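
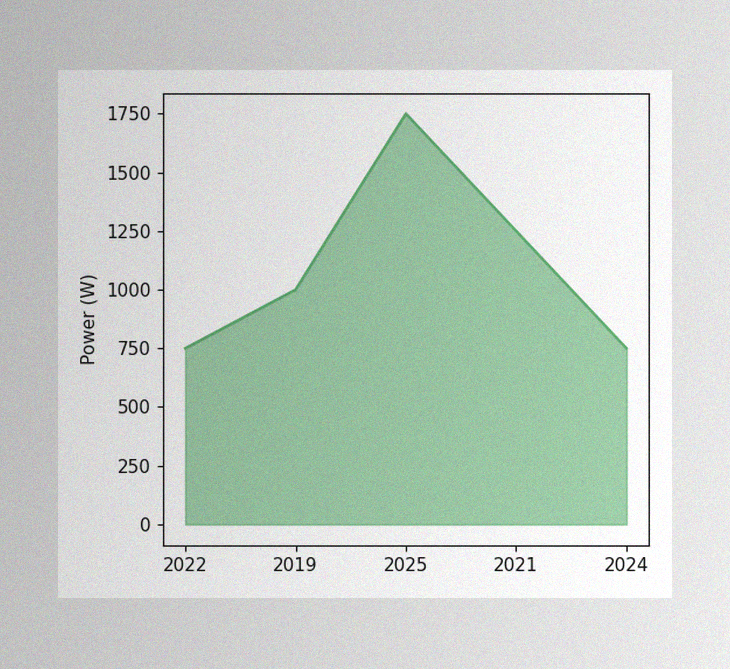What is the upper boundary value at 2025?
The image has some photo noise and uneven lighting. At 2025 the upper boundary is at 1750W.

1750W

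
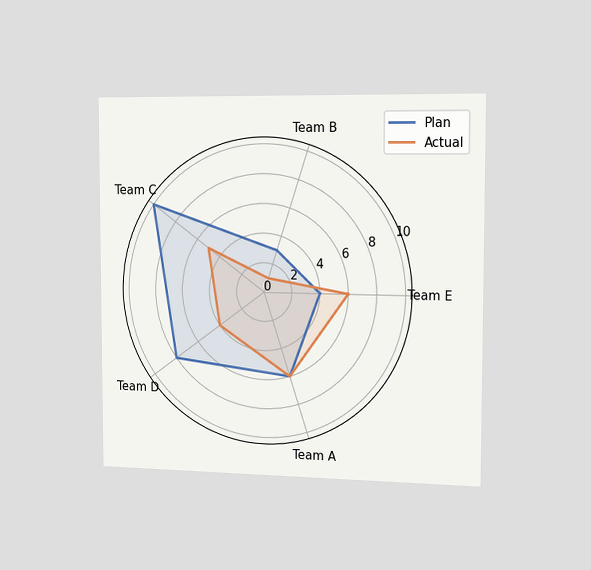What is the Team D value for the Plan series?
8

The chart is viewed slightly from the right. On the Team D axis, Plan reaches 8.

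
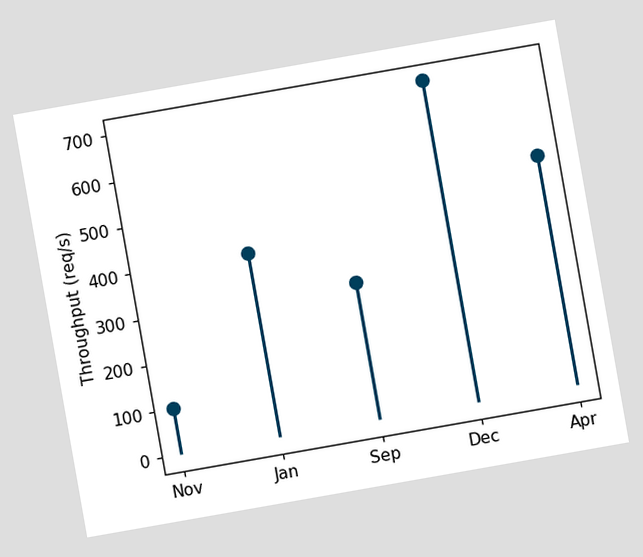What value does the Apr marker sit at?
The chart is tilted about 10° counter-clockwise. The Apr marker sits at 500req/s.

500req/s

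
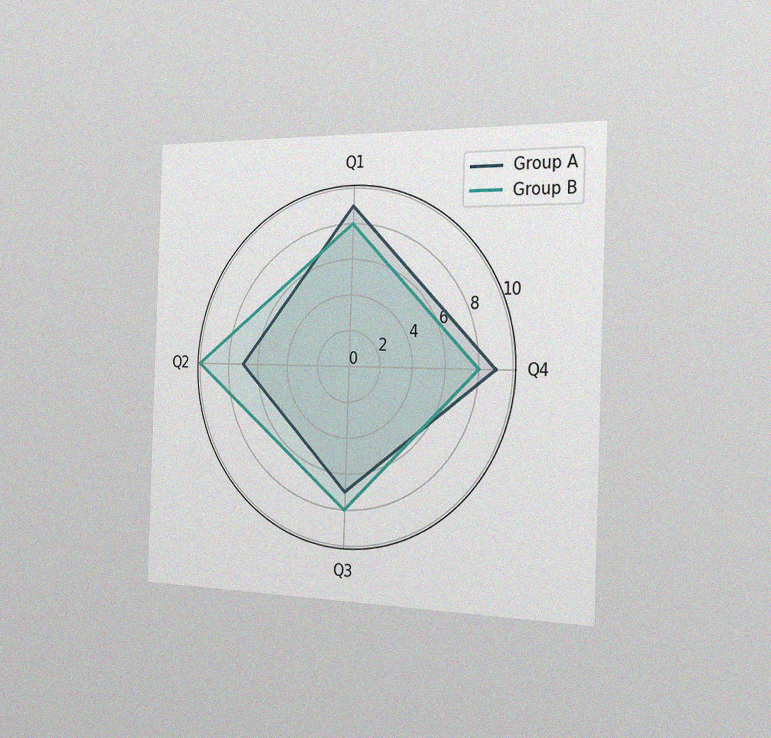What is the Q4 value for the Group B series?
The chart is viewed slightly from the right, with some photo noise. On the Q4 axis, Group B reaches 8.

8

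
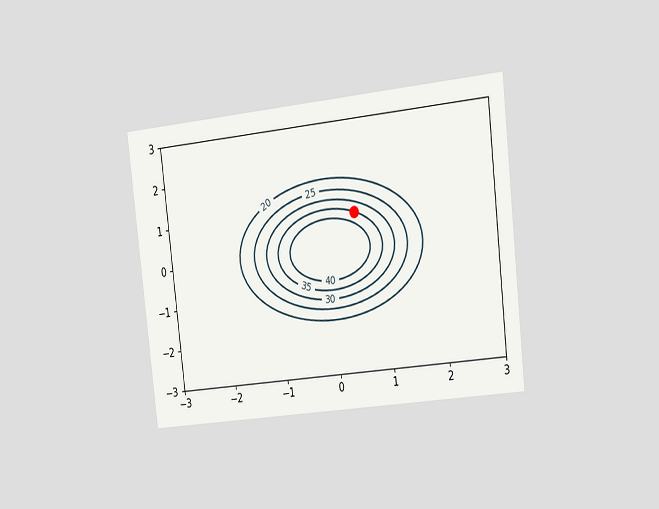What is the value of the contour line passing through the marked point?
35

The chart is tilted about 6° counter-clockwise and viewed slightly from the right. The marked point sits on the contour labelled 35.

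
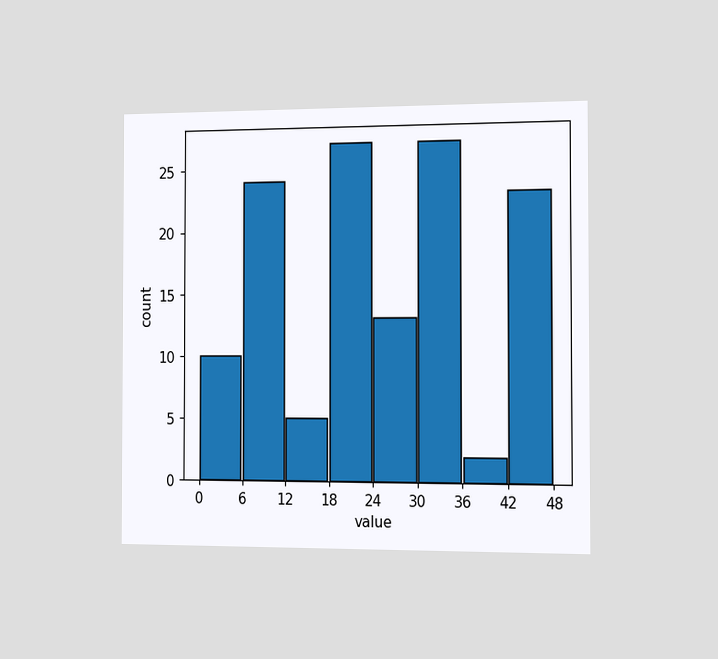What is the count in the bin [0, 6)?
10

The chart is viewed slightly from the right. The [0, 6) bin has height 10.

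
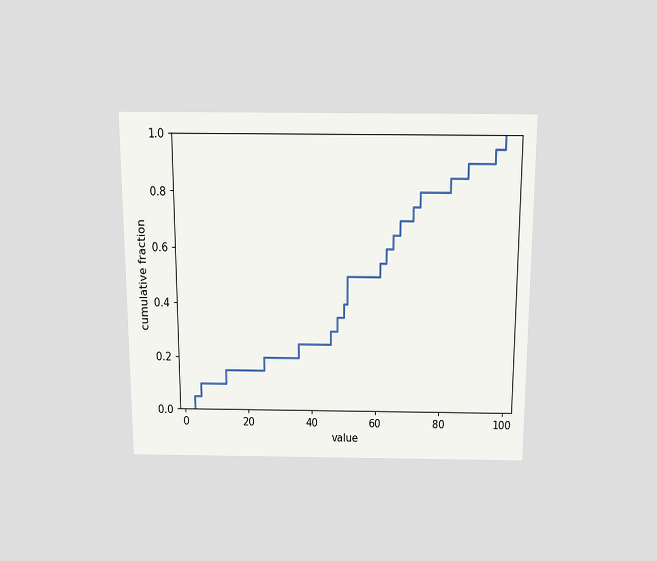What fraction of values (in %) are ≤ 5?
10%

The chart is viewed slightly from above. At x=5 the ECDF step is at 10%.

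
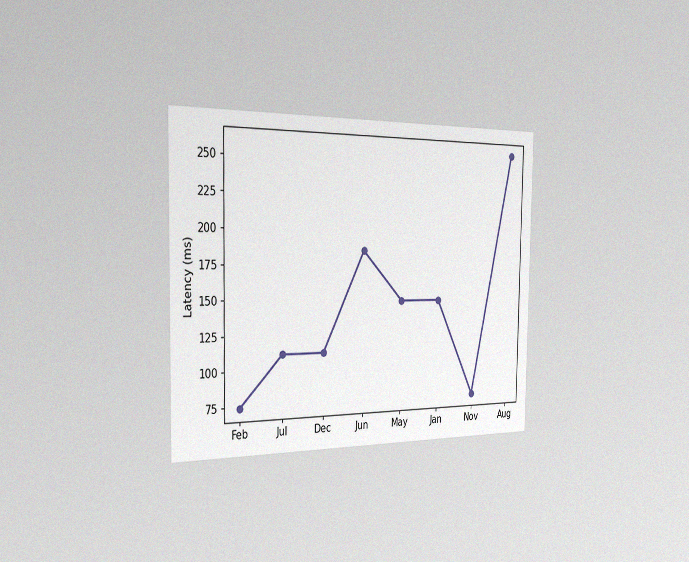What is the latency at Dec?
111ms

The chart is viewed slightly from the left, with some photo noise. At Dec, the line is at 111ms.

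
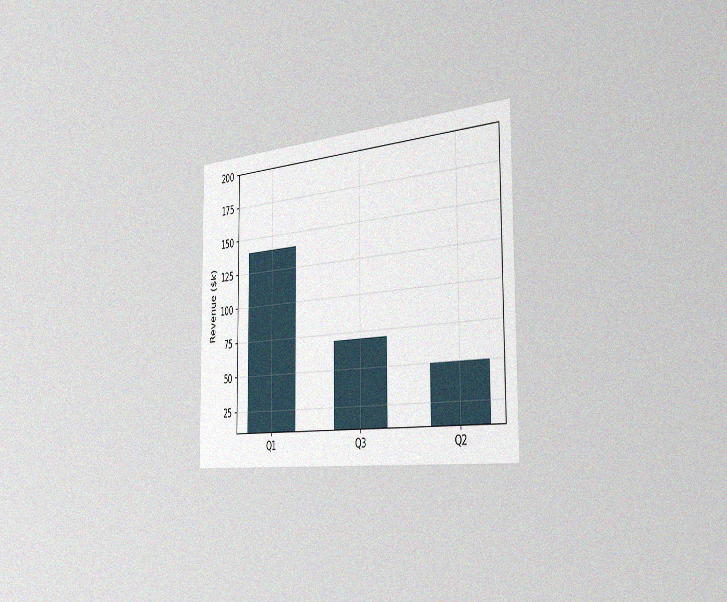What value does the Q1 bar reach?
$140k

The chart is viewed slightly from the right, with some photo noise. Reading along the chart's y-axis, the Q1 bar reaches $140k.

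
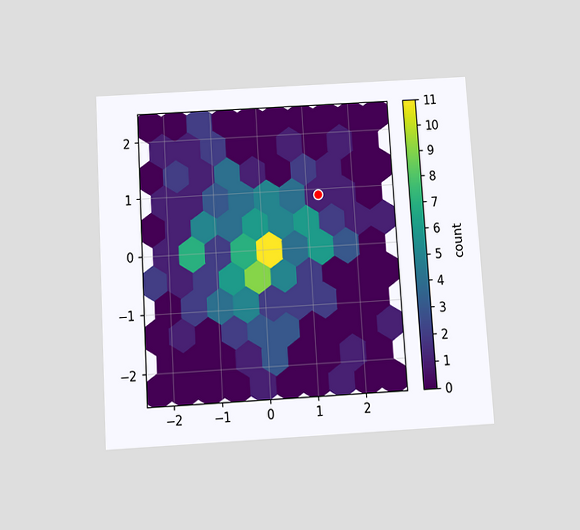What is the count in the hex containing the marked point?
1

The chart is tilted about 3° counter-clockwise and viewed slightly from below. The marked hex reads 1 on the colorbar.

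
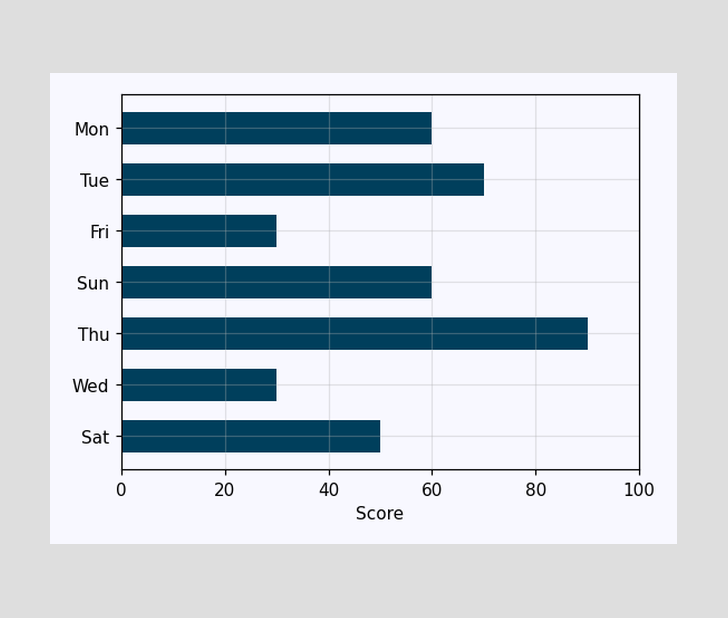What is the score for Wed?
Reading along the chart's x-axis, the Wed bar reaches 30.

30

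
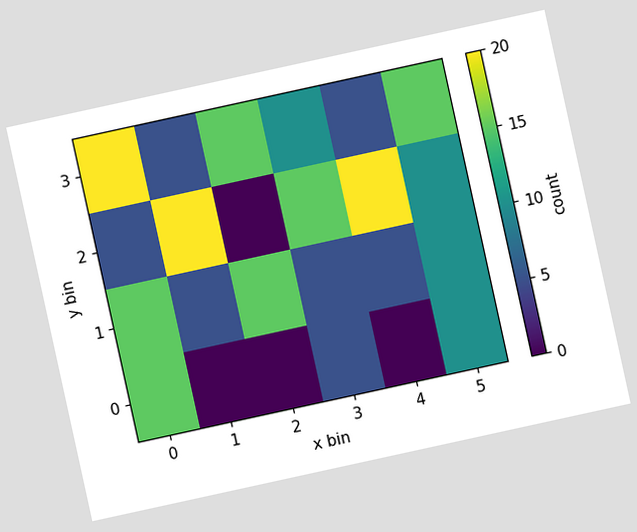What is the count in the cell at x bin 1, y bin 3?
5

The chart is tilted about 12° counter-clockwise. Matching the cell (1, 3) against the colorbar gives 5.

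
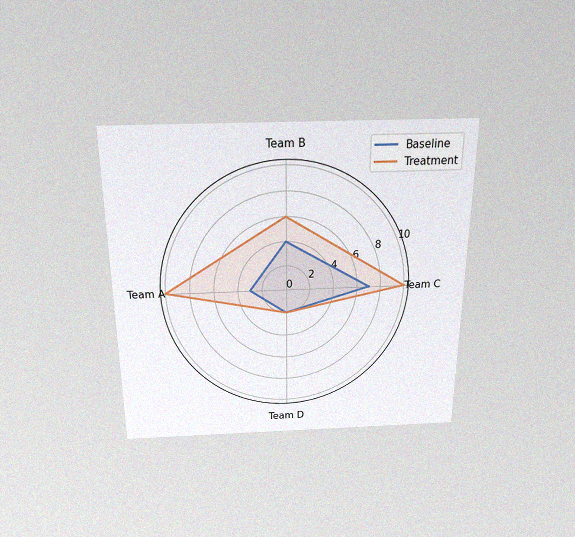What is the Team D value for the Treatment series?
2

The chart is viewed slightly from above, with some photo noise. On the Team D axis, Treatment reaches 2.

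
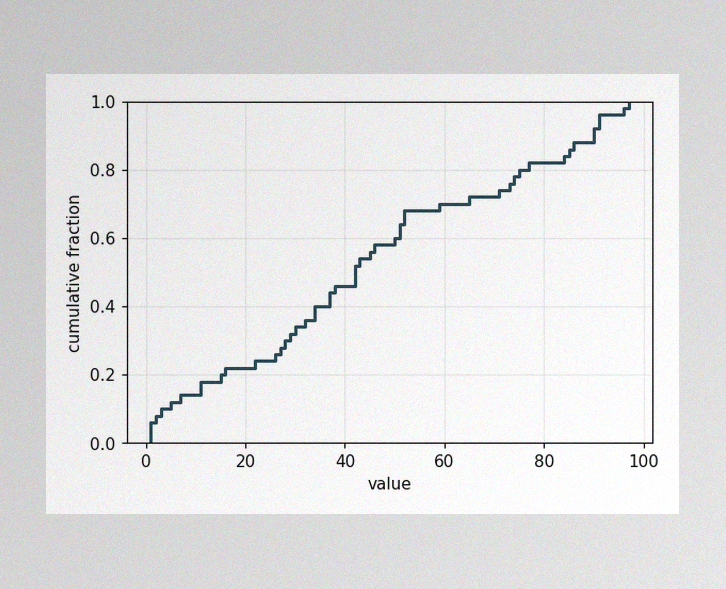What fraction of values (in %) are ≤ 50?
60%

The image has some photo noise and uneven lighting. At x=50 the ECDF step is at 60%.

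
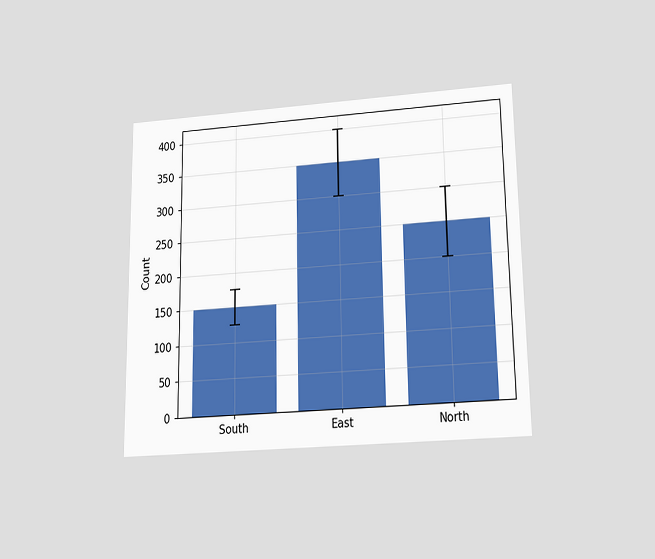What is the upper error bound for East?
400

The chart is viewed slightly from below. The East bar's upper whisker reaches 400.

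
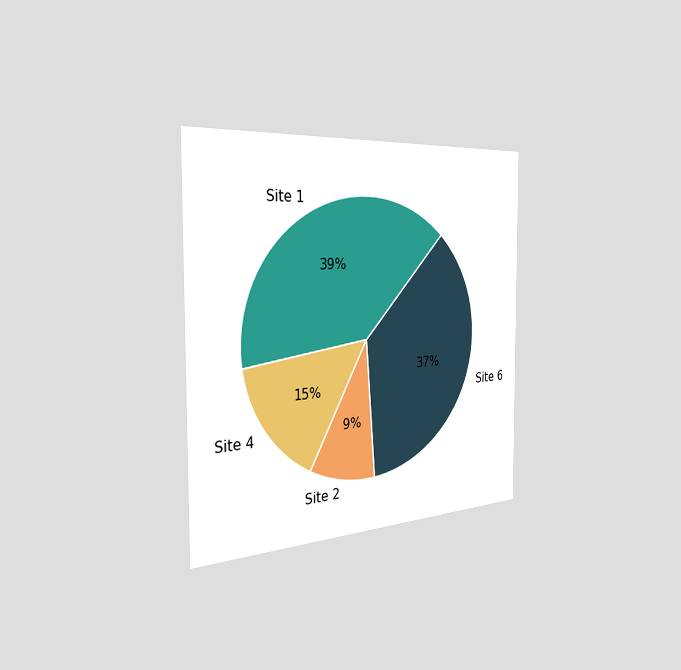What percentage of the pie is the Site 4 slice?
15%

The chart is viewed slightly from the left. The Site 4 slice takes up 15% of the pie.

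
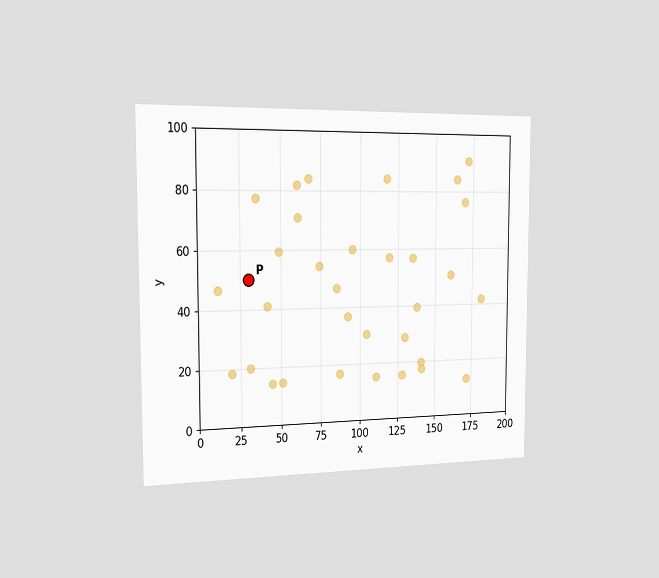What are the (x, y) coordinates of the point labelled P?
The chart is viewed slightly from the left. Following the gridlines from P to each axis, P sits at (30, 50).

(30, 50)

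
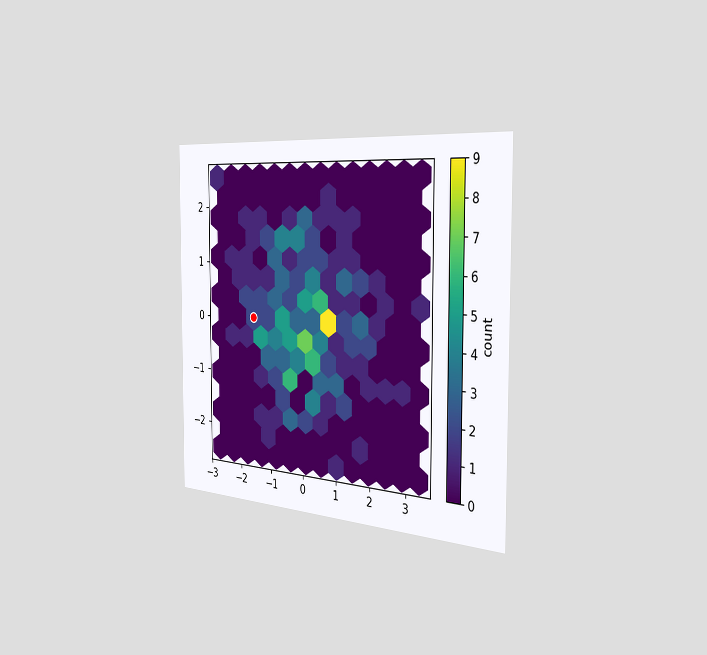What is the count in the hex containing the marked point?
The chart is viewed slightly from the right. The marked hex reads 2 on the colorbar.

2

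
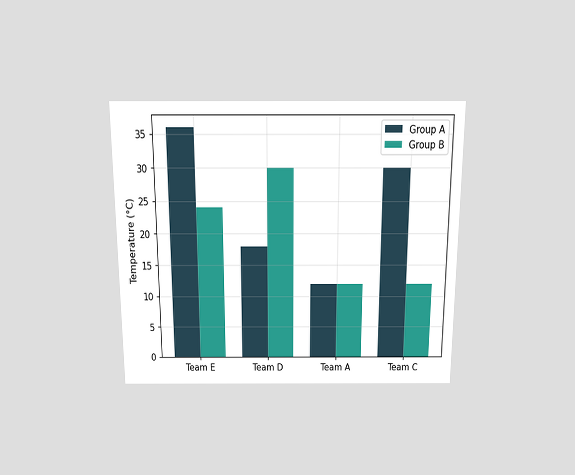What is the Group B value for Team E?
24°C

The chart is viewed slightly from above. The Group B bar at Team E reaches 24°C on the y-axis.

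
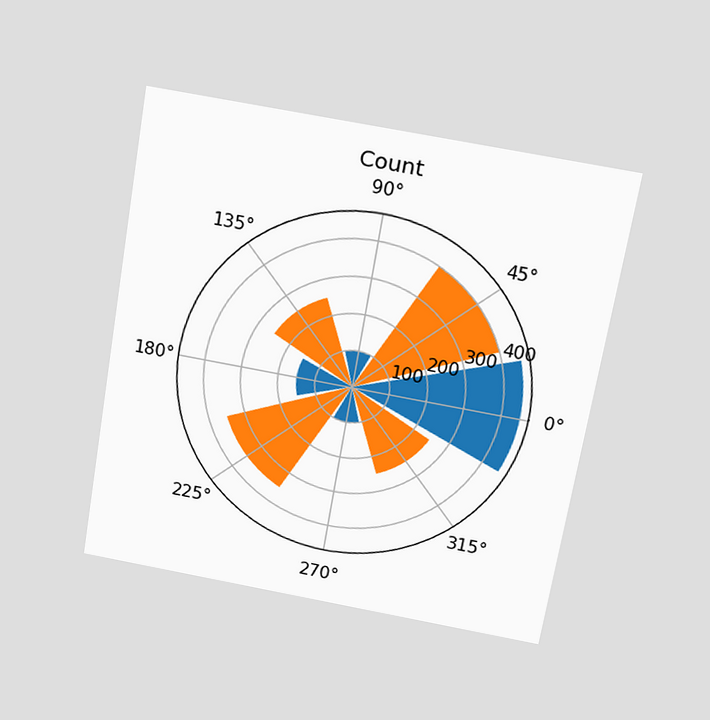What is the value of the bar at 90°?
The chart is tilted about 10° clockwise and viewed slightly from above. The bar at 90° reaches 100 on the radial axis.

100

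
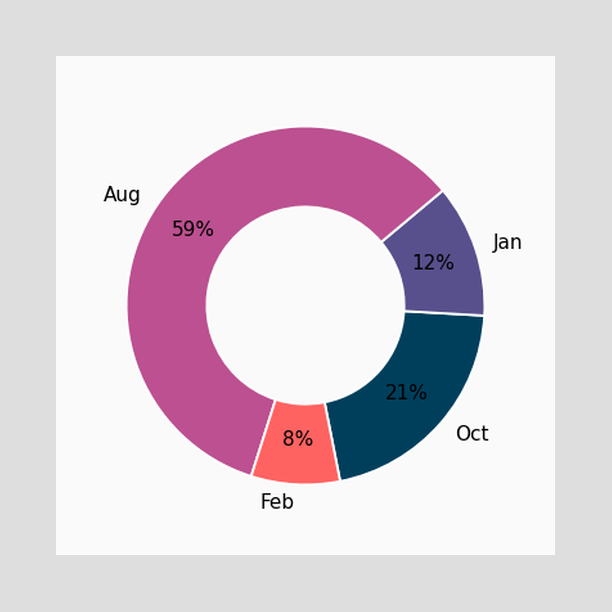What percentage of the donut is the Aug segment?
59%

The Aug segment takes up 59% of the ring.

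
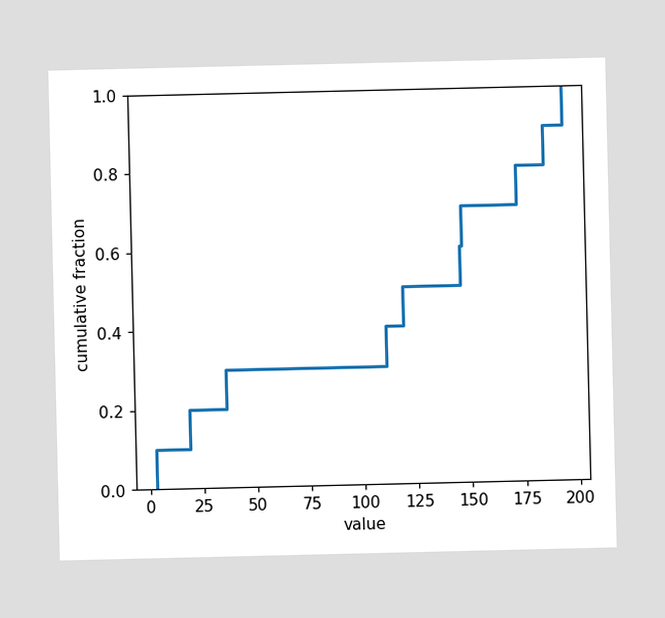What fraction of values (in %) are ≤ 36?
At x=36 the ECDF step is at 30%.

30%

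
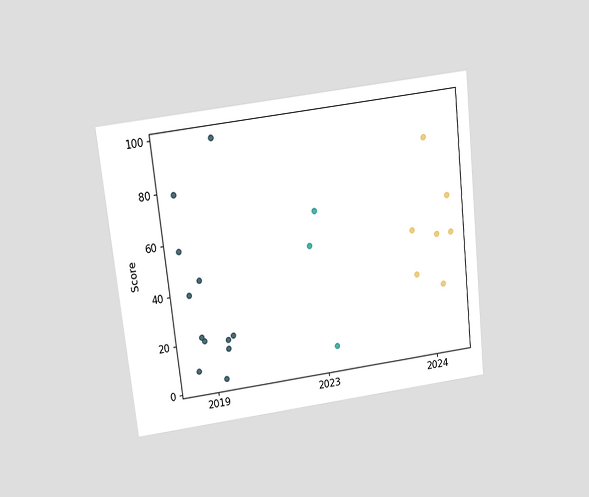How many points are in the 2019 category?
12

The chart is tilted about 6° counter-clockwise and viewed slightly from above. Counting the markers in the 2019 column gives 12.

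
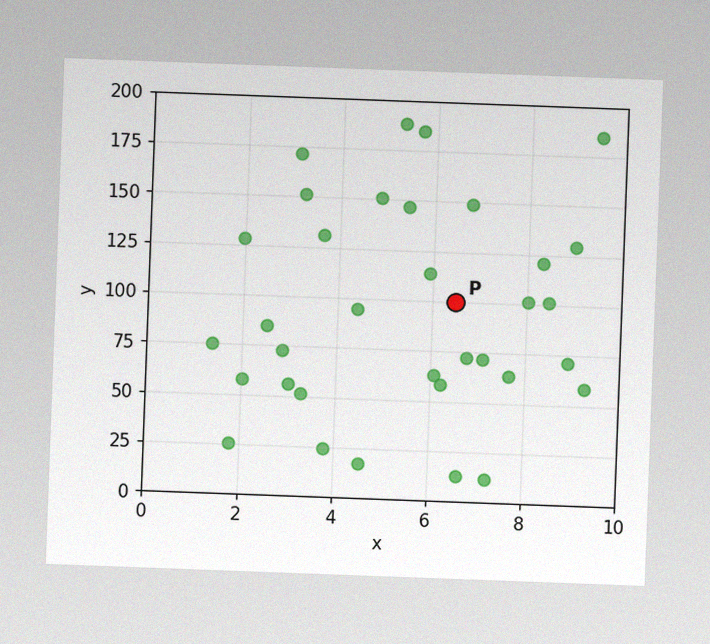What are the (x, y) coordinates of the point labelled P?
The chart is tilted about 2° clockwise, with some photo noise. Following the gridlines from P to each axis, P sits at (6.5, 100).

(6.5, 100)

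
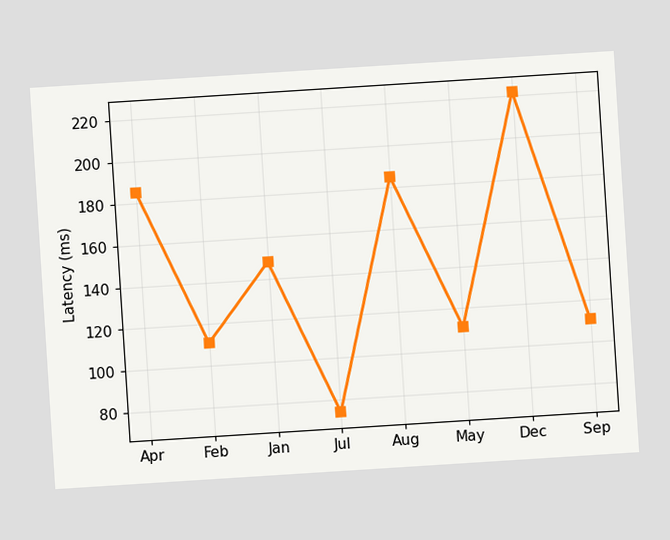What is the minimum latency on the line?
The chart is tilted about 4° counter-clockwise. The lowest point is at Jul, and reading across to the y-axis gives 74ms.

74ms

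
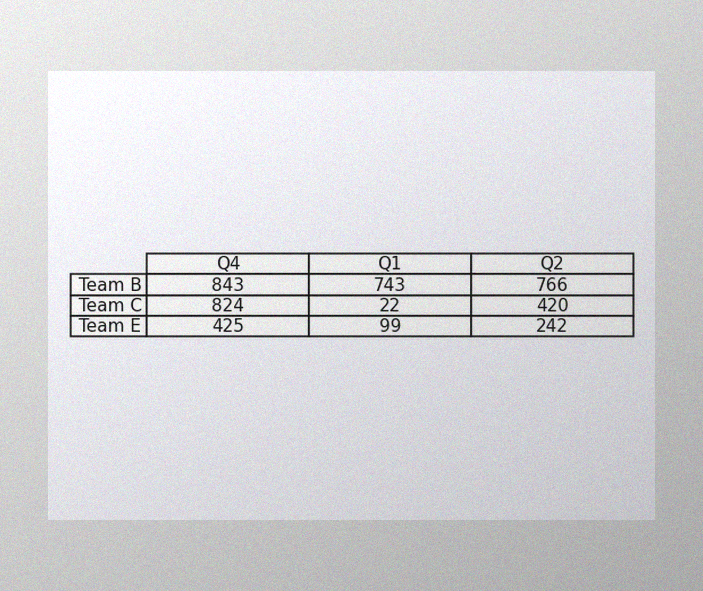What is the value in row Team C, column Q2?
The image has some photo noise and uneven lighting. The (Team C, Q2) cell reads 420.

420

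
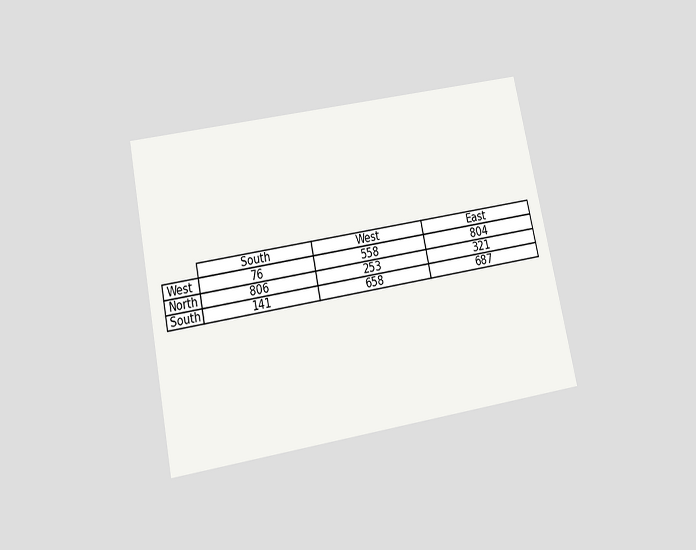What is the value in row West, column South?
76

The chart is tilted about 12° counter-clockwise and viewed slightly from below. The (West, South) cell reads 76.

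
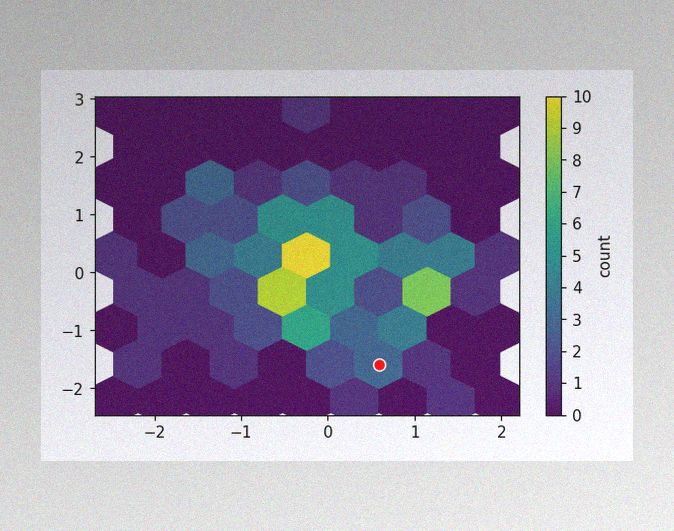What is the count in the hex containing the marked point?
3

The image has some photo noise and uneven lighting. The marked hex reads 3 on the colorbar.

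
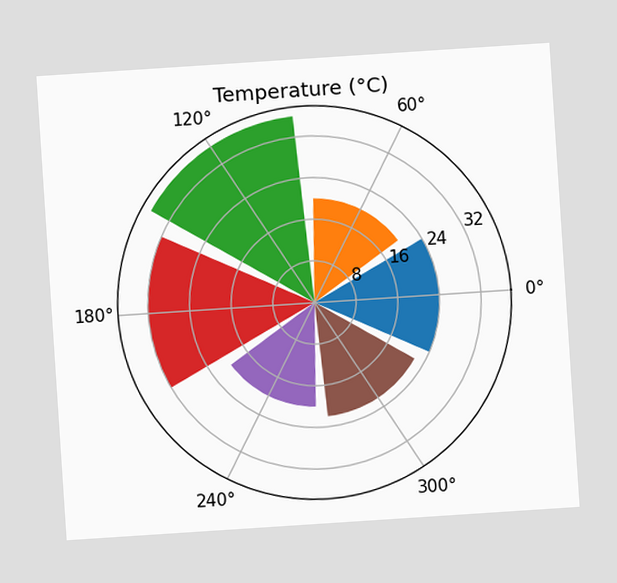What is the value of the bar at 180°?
The chart is tilted about 4° counter-clockwise. The bar at 180° reaches 32°C on the radial axis.

32°C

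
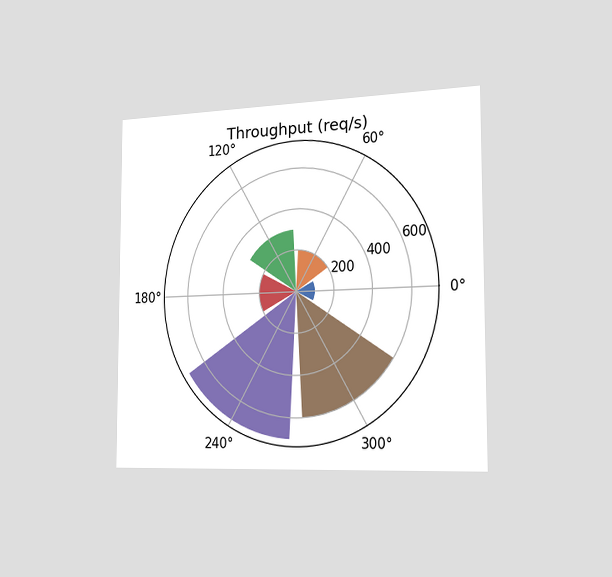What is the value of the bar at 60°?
The chart is viewed slightly from the right. The bar at 60° reaches 200req/s on the radial axis.

200req/s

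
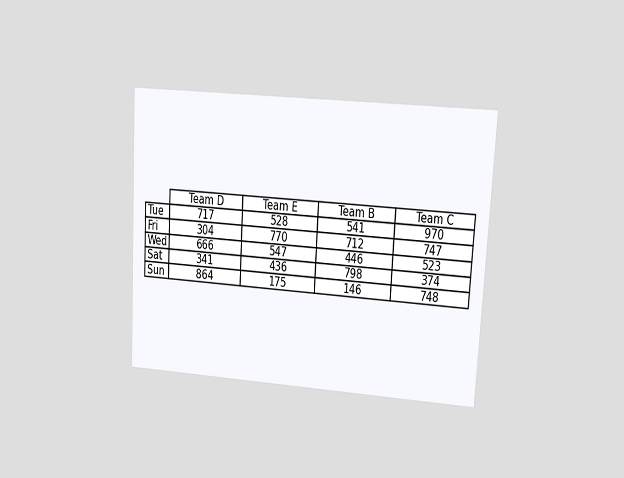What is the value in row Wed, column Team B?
The chart is tilted about 3° clockwise and viewed at a slight angle. The (Wed, Team B) cell reads 446.

446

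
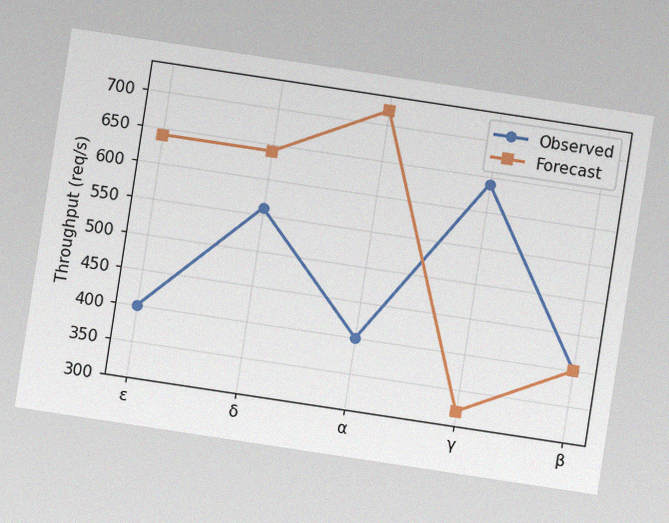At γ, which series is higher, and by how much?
Observed, by 320req/s

The chart is tilted about 9° clockwise, with some photo noise. At γ, Observed sits above the other line by 320req/s.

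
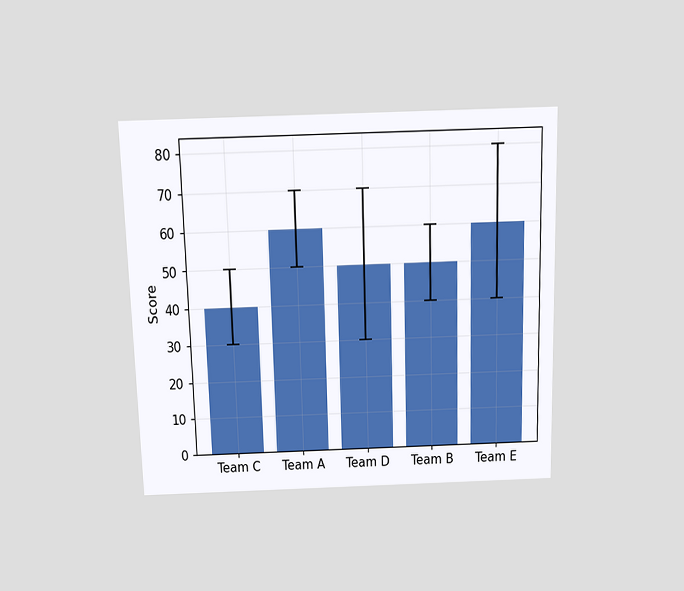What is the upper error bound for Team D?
The chart is viewed slightly from above. The Team D bar's upper whisker reaches 70.

70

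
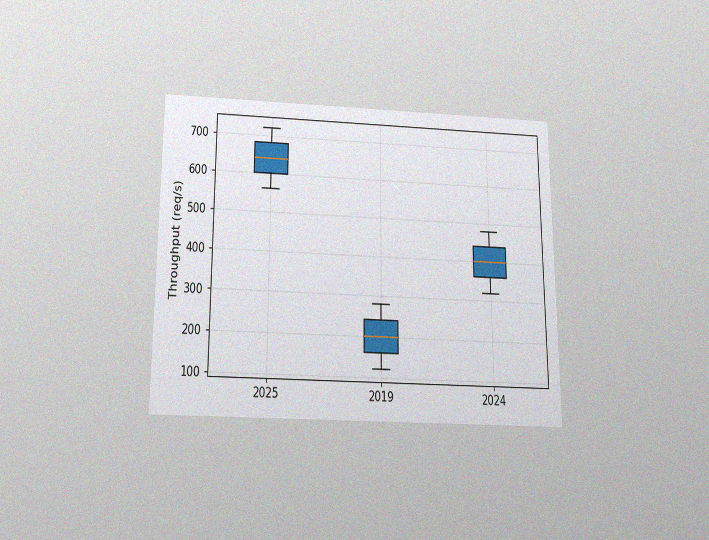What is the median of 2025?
640req/s

The chart is viewed slightly from below, with some photo noise. The median line in the 2025 box sits at 640req/s.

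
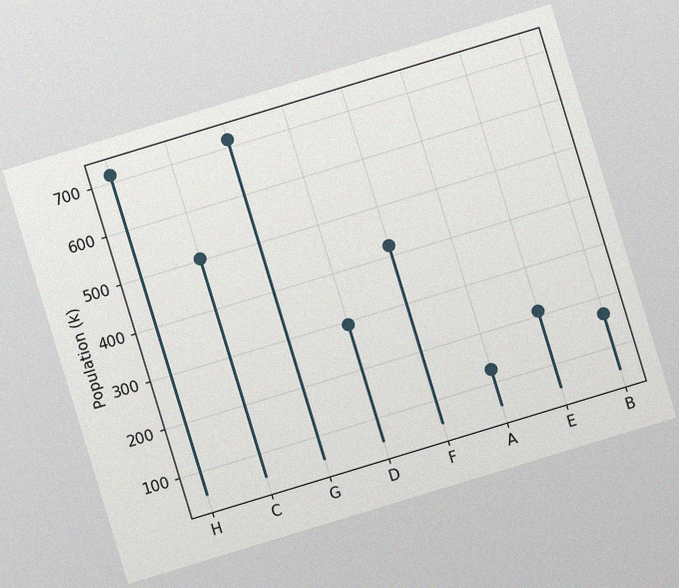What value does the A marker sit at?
The chart is tilted about 17° counter-clockwise, with some photo noise. The A marker sits at 126k.

126k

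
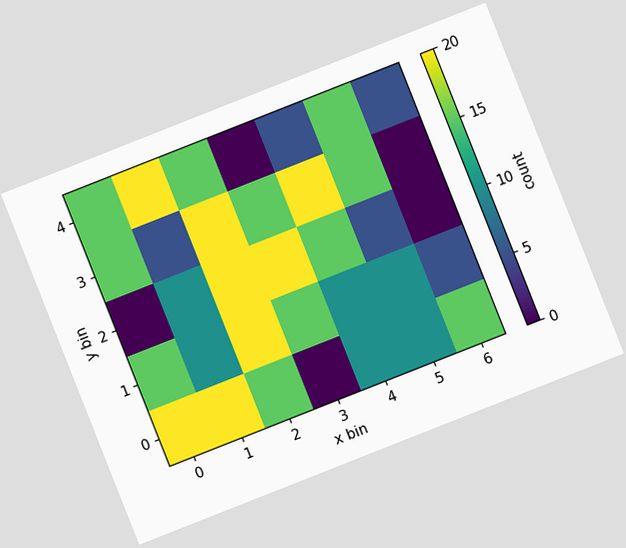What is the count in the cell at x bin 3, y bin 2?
20

The chart is tilted about 22° counter-clockwise. Matching the cell (3, 2) against the colorbar gives 20.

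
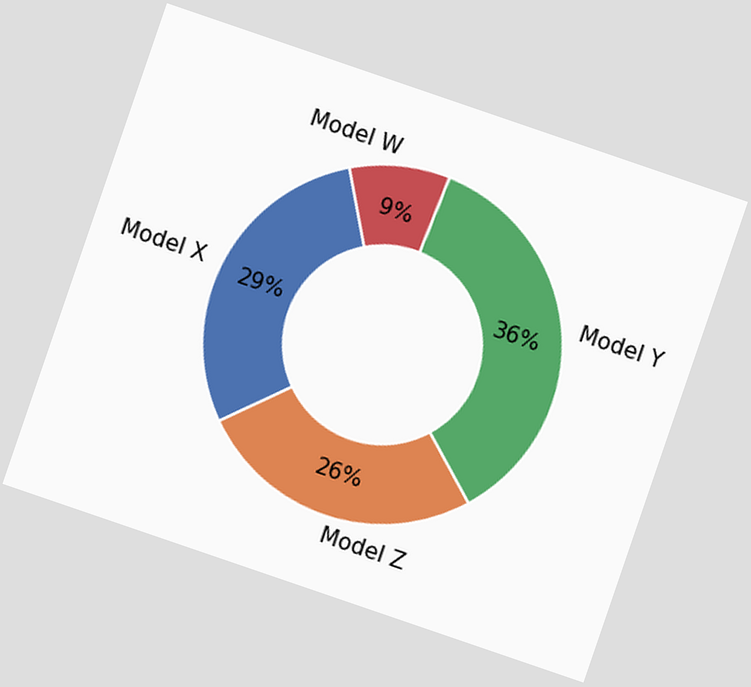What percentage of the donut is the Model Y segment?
36%

The chart is tilted about 19° clockwise. The Model Y segment takes up 36% of the ring.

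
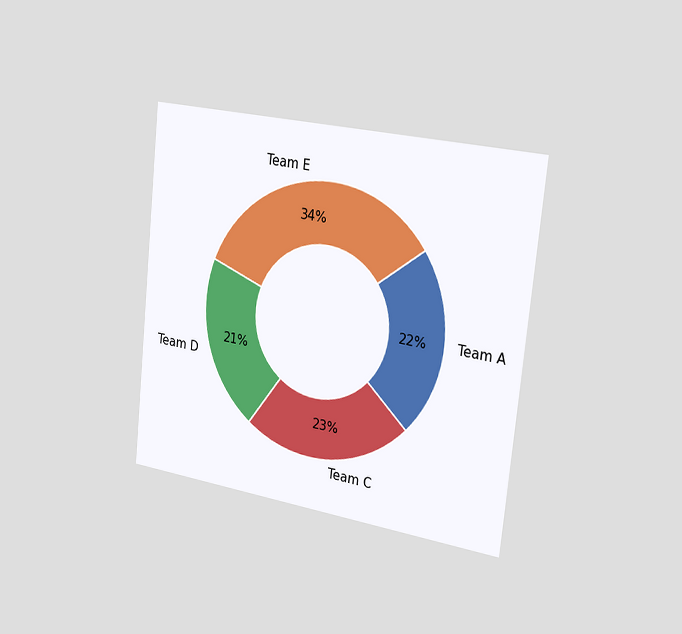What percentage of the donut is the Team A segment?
22%

The chart is tilted about 6° clockwise and viewed slightly from the right. The Team A segment takes up 22% of the ring.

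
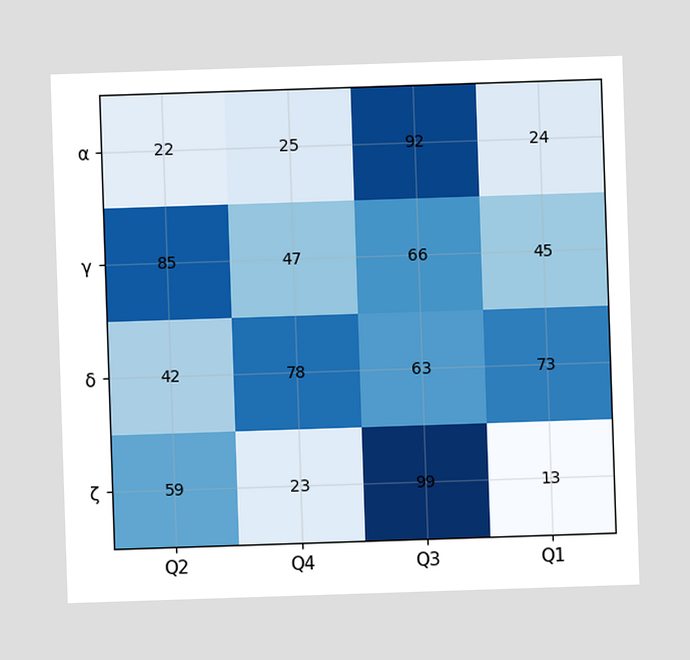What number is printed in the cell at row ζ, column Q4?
23

The (ζ, Q4) cell reads 23.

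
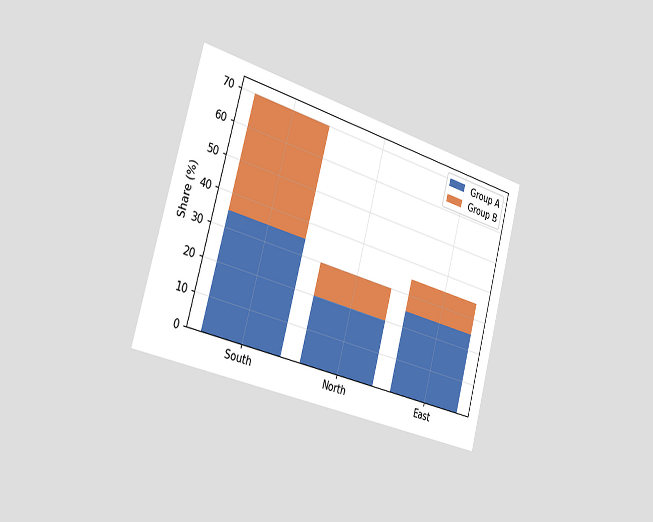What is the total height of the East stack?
35%

The chart is tilted about 15° clockwise and viewed slightly from the left. The East stack's top reaches 35% on the y-axis.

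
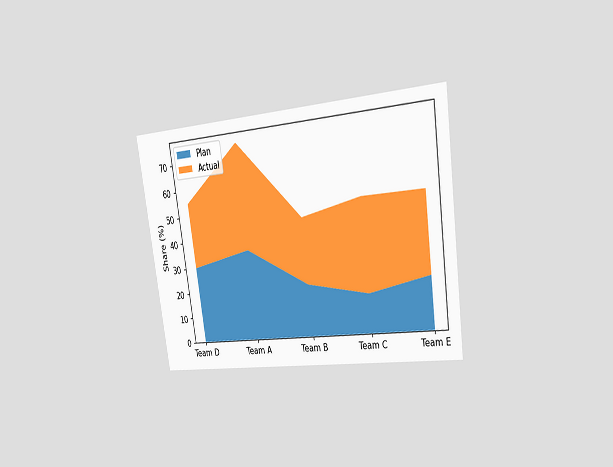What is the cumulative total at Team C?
The chart is tilted about 8° counter-clockwise and viewed slightly from the right. The stacked total at Team C reaches 50%.

50%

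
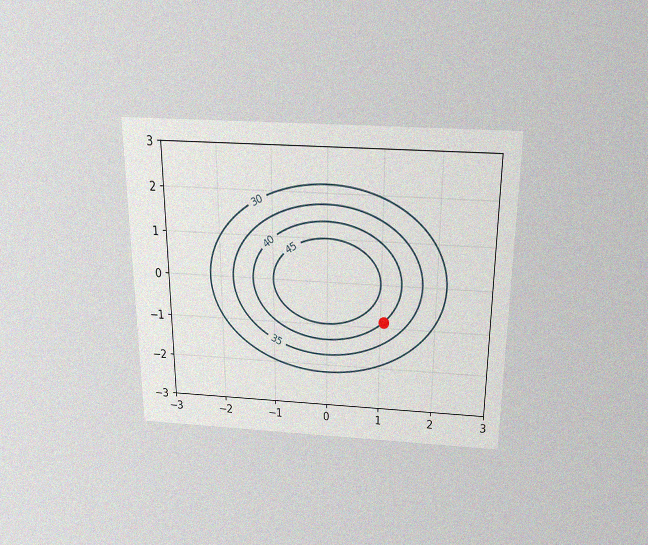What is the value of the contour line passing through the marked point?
The chart is viewed slightly from above, with some photo noise. The marked point sits on the contour labelled 40.

40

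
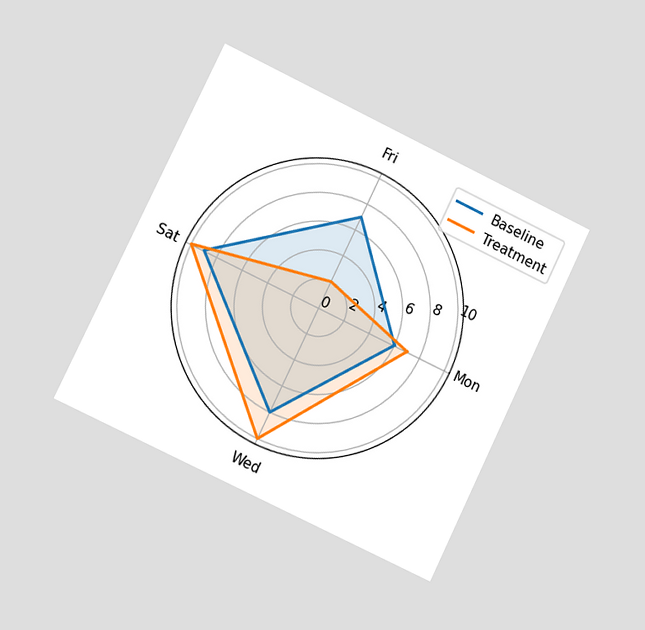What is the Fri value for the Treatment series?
2

The chart is tilted about 26° clockwise and viewed slightly from the left. On the Fri axis, Treatment reaches 2.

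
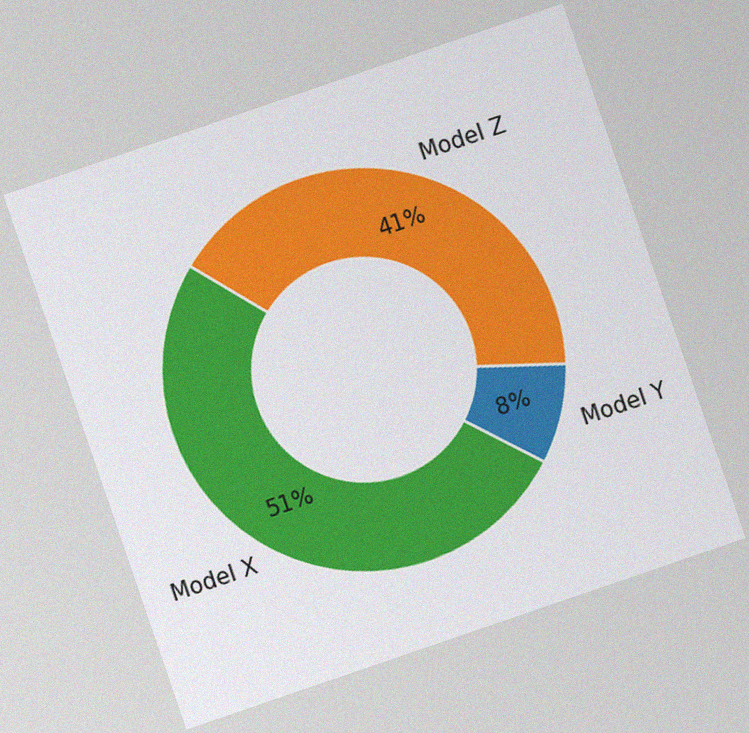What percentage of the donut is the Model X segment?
The chart is tilted about 19° counter-clockwise, with some photo noise. The Model X segment takes up 51% of the ring.

51%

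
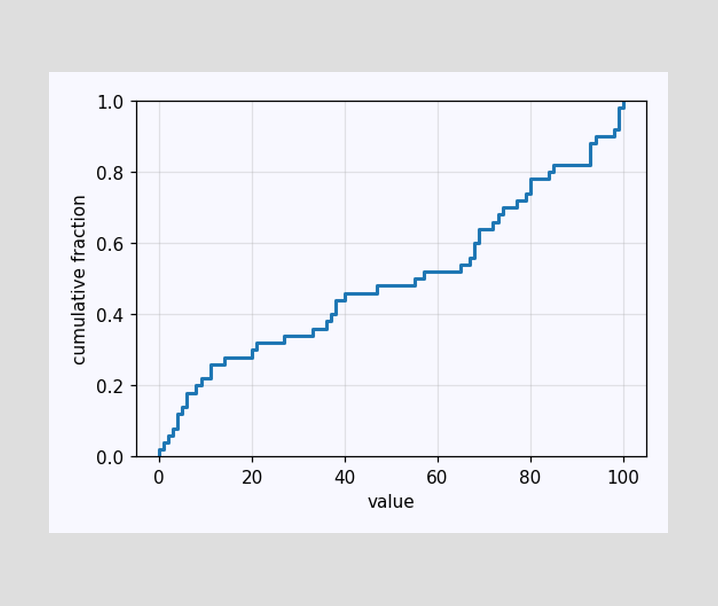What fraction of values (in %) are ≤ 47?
At x=47 the ECDF step is at 48%.

48%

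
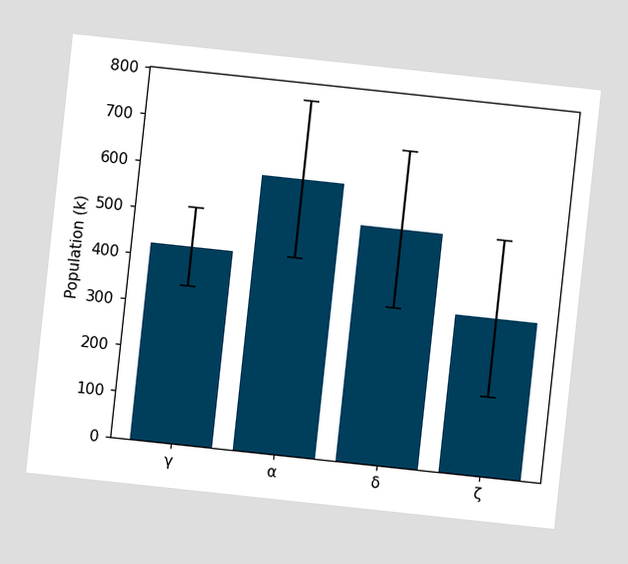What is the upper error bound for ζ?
The chart is tilted about 6° clockwise. The ζ bar's upper whisker reaches 510k.

510k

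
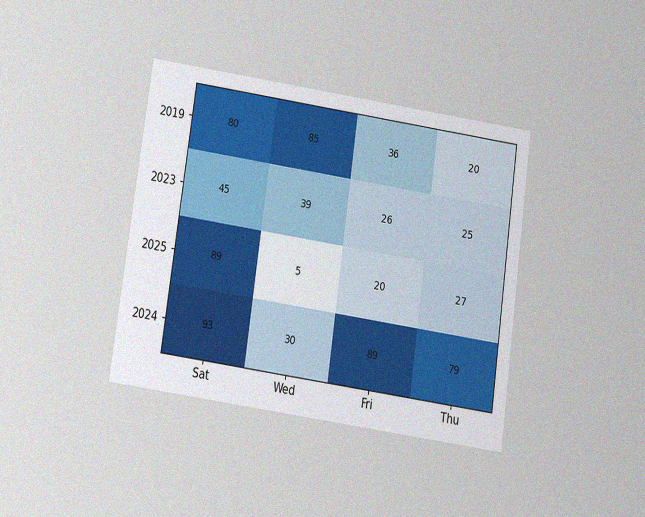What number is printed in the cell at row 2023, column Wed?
The chart is tilted about 8° clockwise and viewed slightly from below, with some photo noise. The (2023, Wed) cell reads 39.

39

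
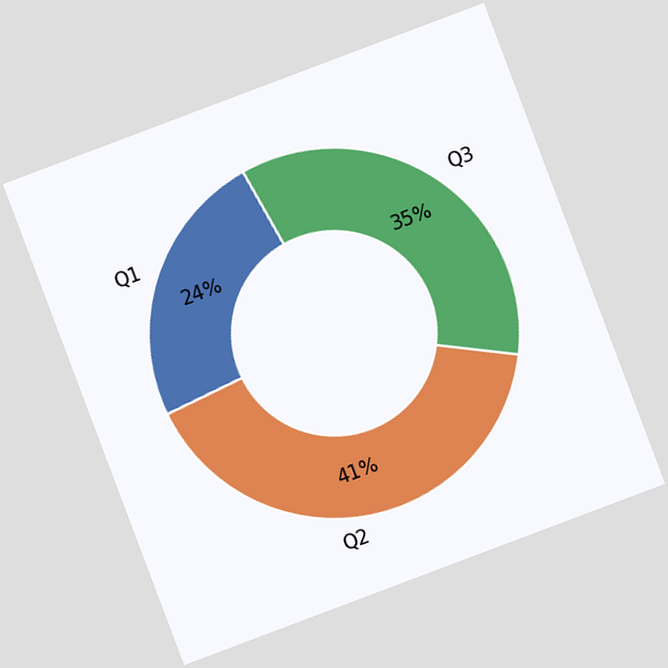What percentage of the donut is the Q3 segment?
35%

The chart is tilted about 21° counter-clockwise. The Q3 segment takes up 35% of the ring.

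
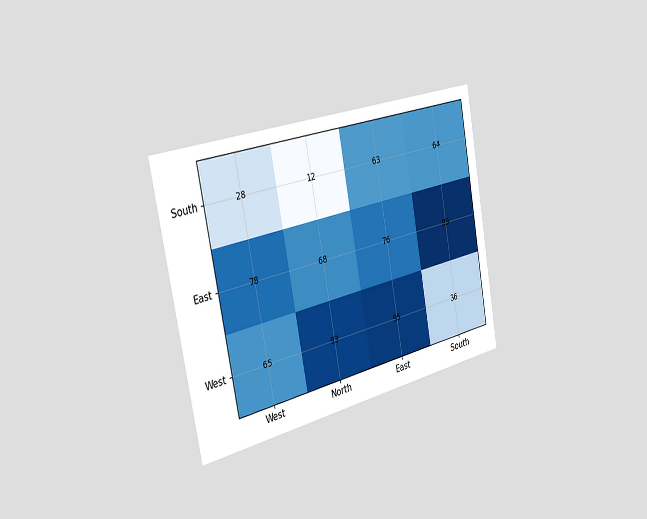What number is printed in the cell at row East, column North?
The chart is tilted about 11° counter-clockwise and viewed slightly from the left. The (East, North) cell reads 68.

68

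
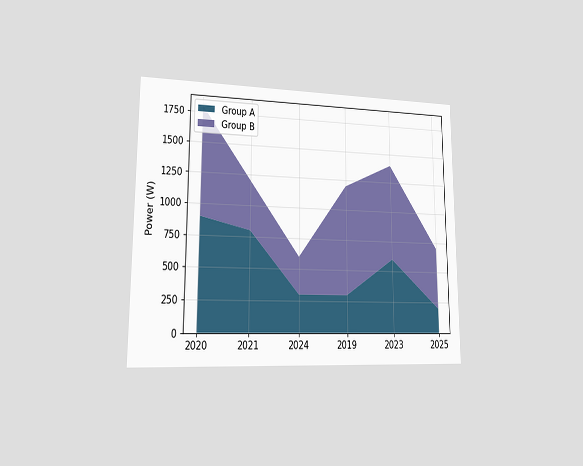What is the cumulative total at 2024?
The chart is viewed at a slight angle. The stacked total at 2024 reaches 600W.

600W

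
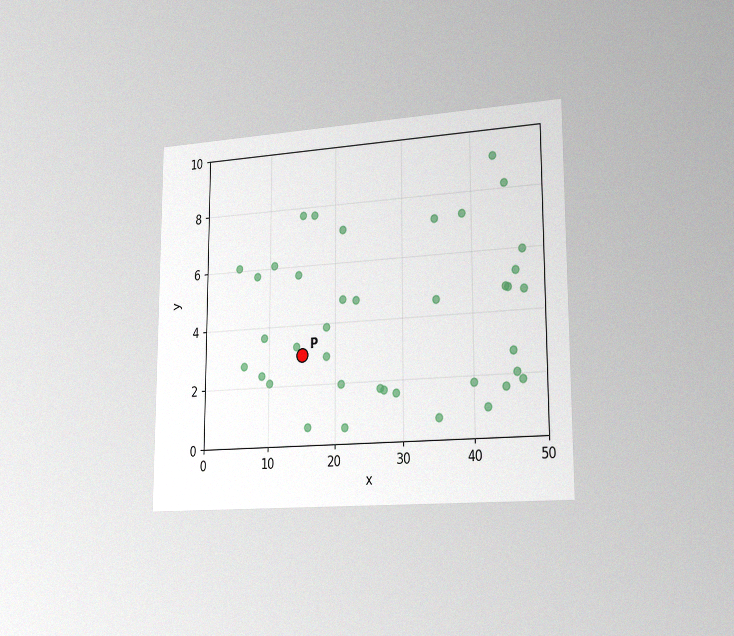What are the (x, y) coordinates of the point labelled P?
The chart is viewed slightly from the right, with some photo noise. Following the gridlines from P to each axis, P sits at (15, 3).

(15, 3)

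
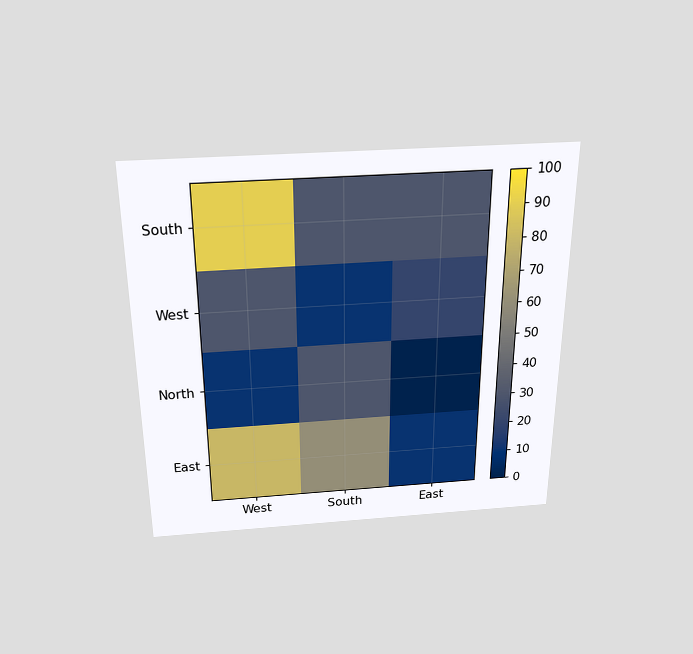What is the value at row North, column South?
30

The chart is viewed slightly from above. Matching cell (North, South) against the colorbar gives 30.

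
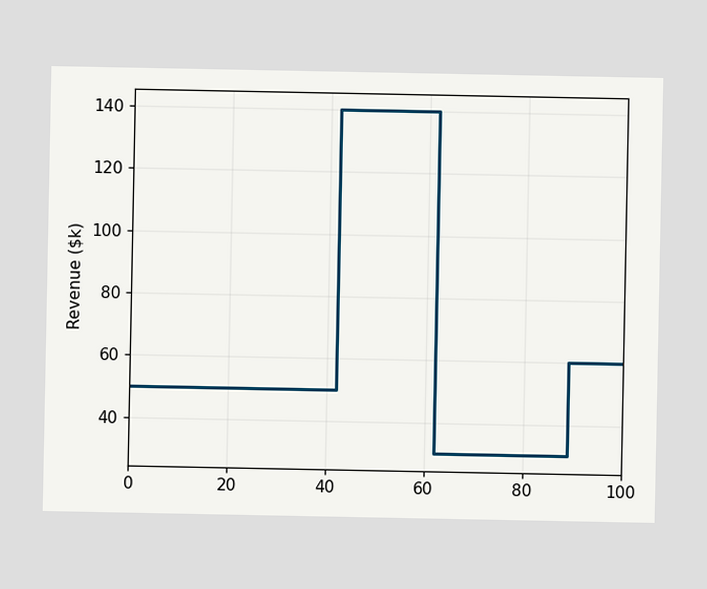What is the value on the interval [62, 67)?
On [62, 67) the step sits at $30k.

$30k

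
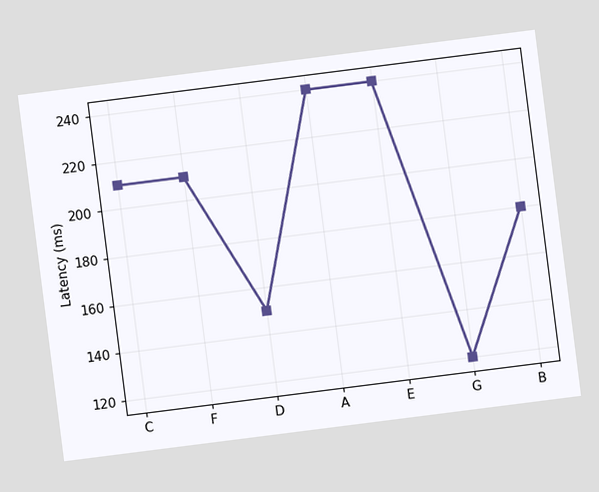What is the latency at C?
The chart is tilted about 7° counter-clockwise. At C, the line is at 210ms.

210ms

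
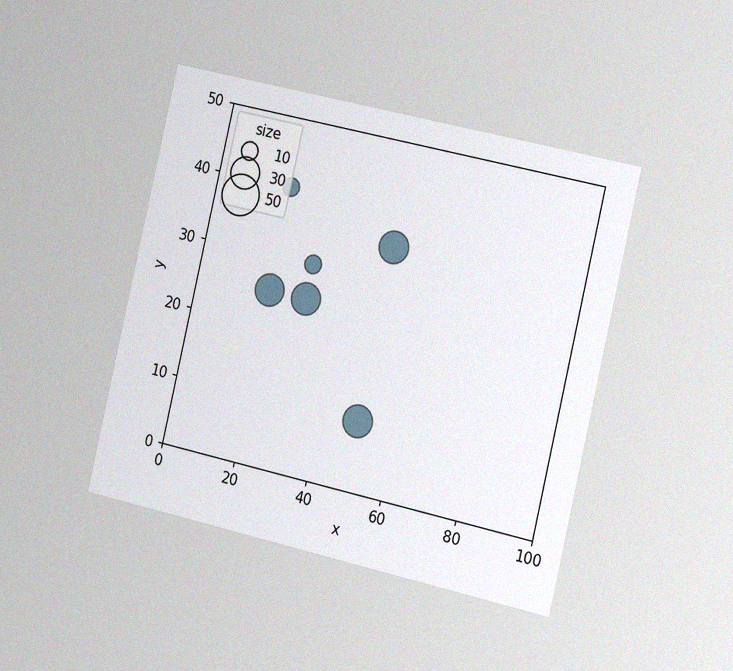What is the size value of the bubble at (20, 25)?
The chart is tilted about 13° clockwise and viewed slightly from the right, with some photo noise. Matching the bubble at (20, 25) against the size legend gives 30.

30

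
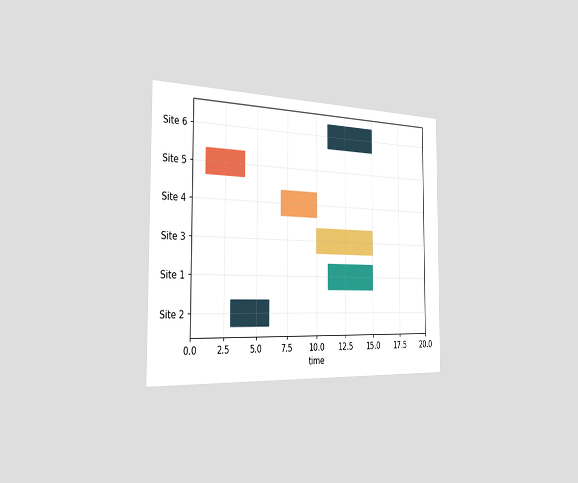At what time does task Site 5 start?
1

The chart is viewed slightly from the left. The Site 5 bar begins at t=1.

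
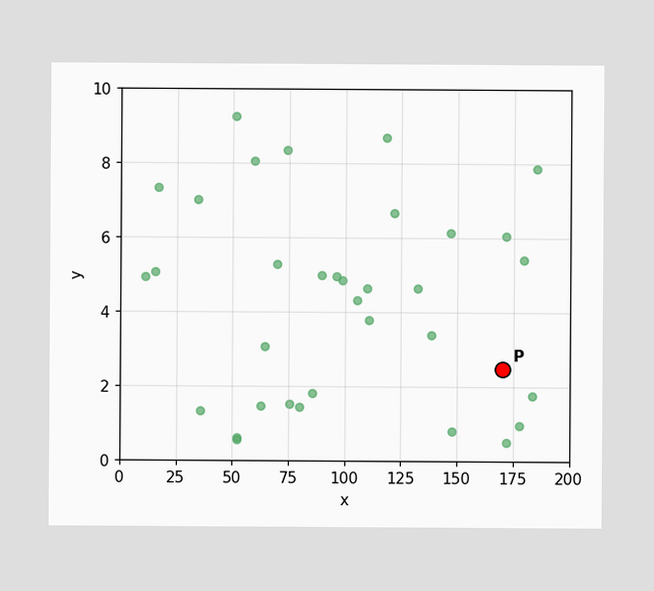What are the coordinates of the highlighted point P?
Following the gridlines from P to each axis, P sits at (170, 2.5).

(170, 2.5)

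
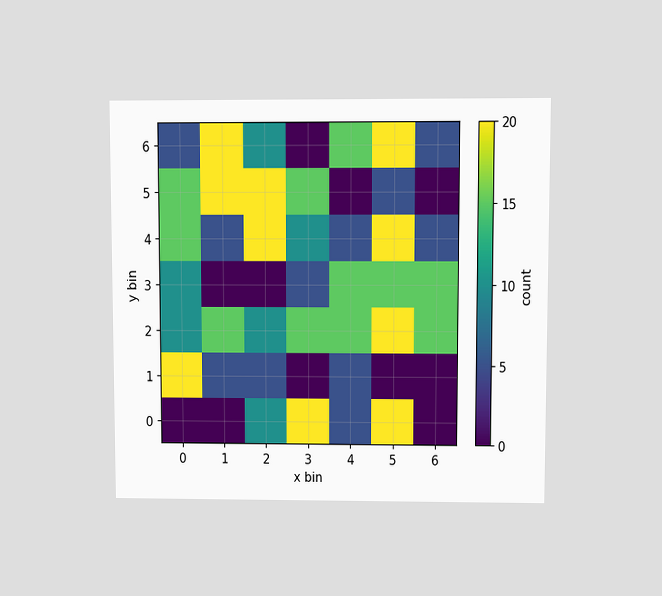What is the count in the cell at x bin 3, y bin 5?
15

The chart is viewed at a slight angle. Matching the cell (3, 5) against the colorbar gives 15.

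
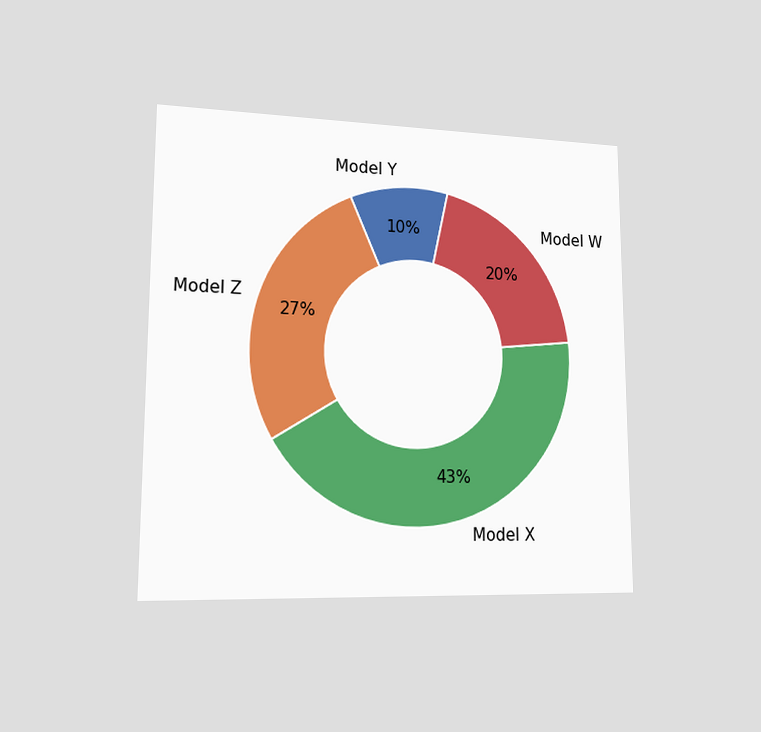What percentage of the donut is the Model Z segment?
27%

The chart is viewed slightly from the left. The Model Z segment takes up 27% of the ring.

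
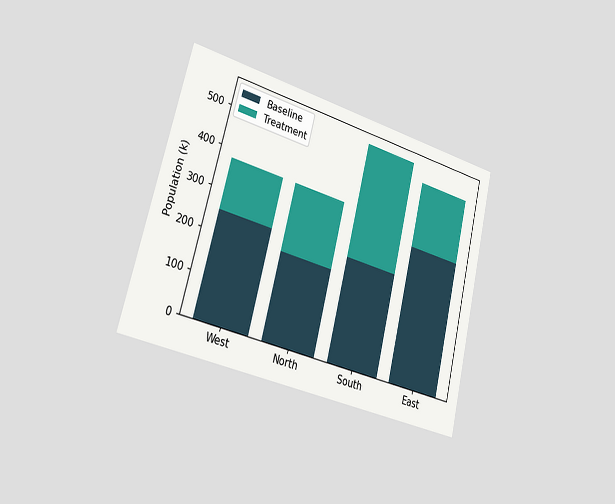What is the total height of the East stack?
The chart is tilted about 14° clockwise and viewed slightly from the left. The East stack's top reaches 504k on the y-axis.

504k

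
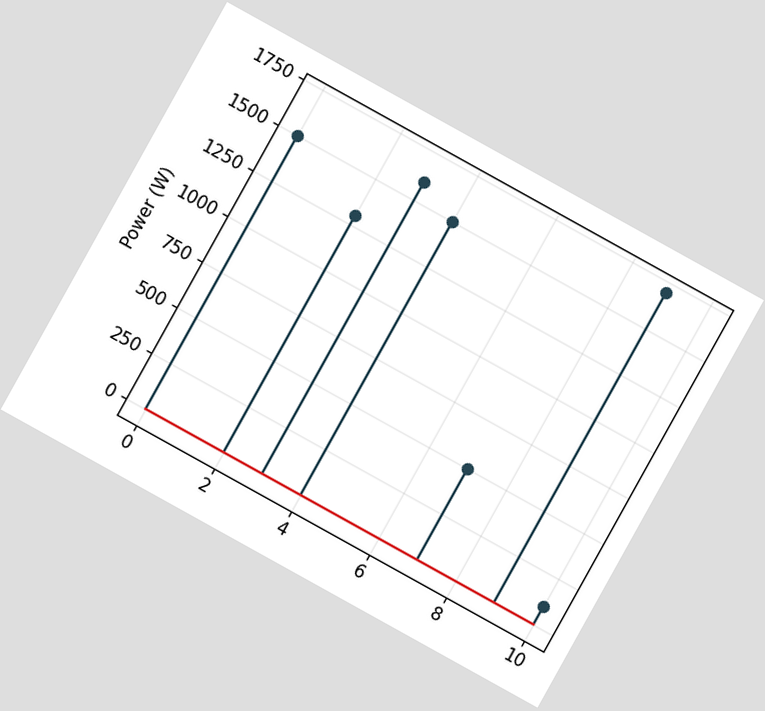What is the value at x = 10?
100W

The chart is tilted about 29° clockwise. The stem at x=10 reaches 100W.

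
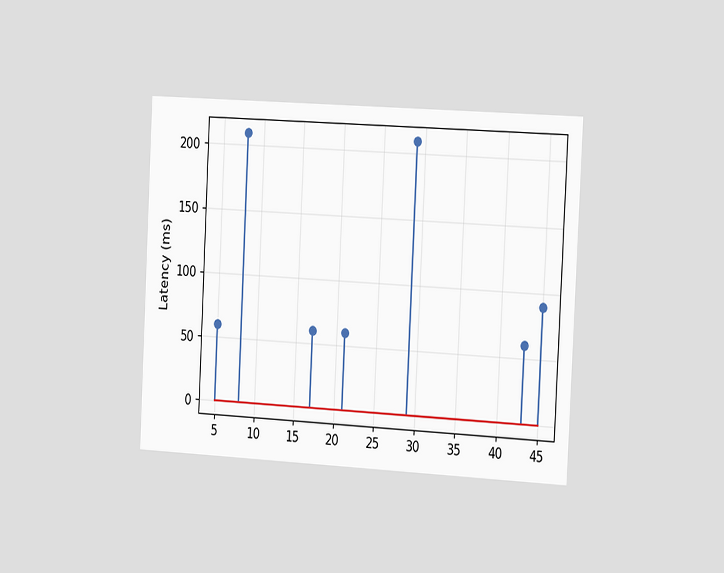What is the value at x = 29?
The chart is tilted about 3° clockwise and viewed slightly from the right. The stem at x=29 reaches 210ms.

210ms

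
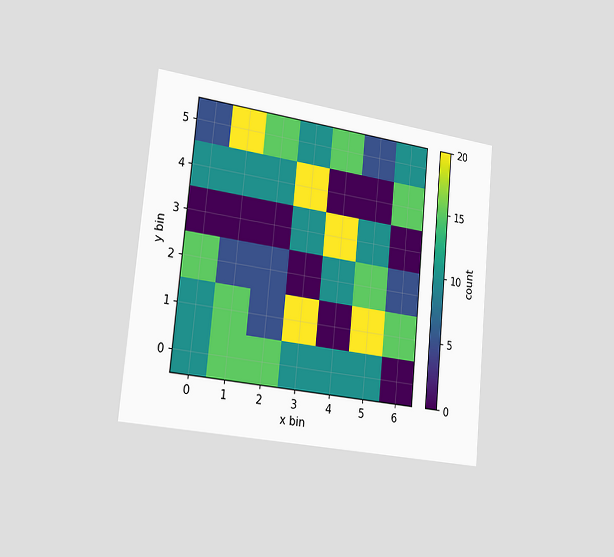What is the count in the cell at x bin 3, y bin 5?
10

The chart is tilted about 5° clockwise and viewed slightly from the left. Matching the cell (3, 5) against the colorbar gives 10.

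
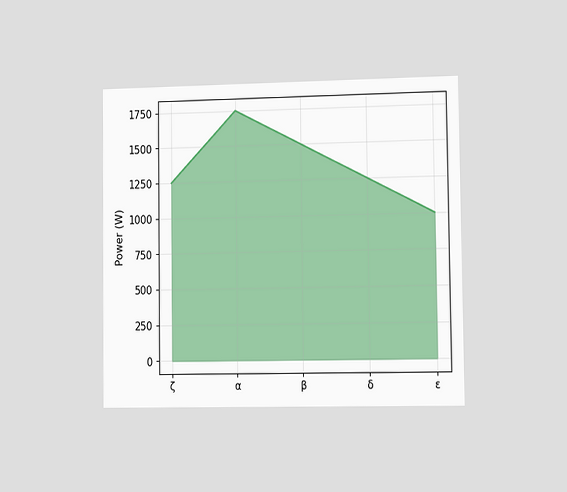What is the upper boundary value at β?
The chart is viewed slightly from the right. At β the upper boundary is at 1500W.

1500W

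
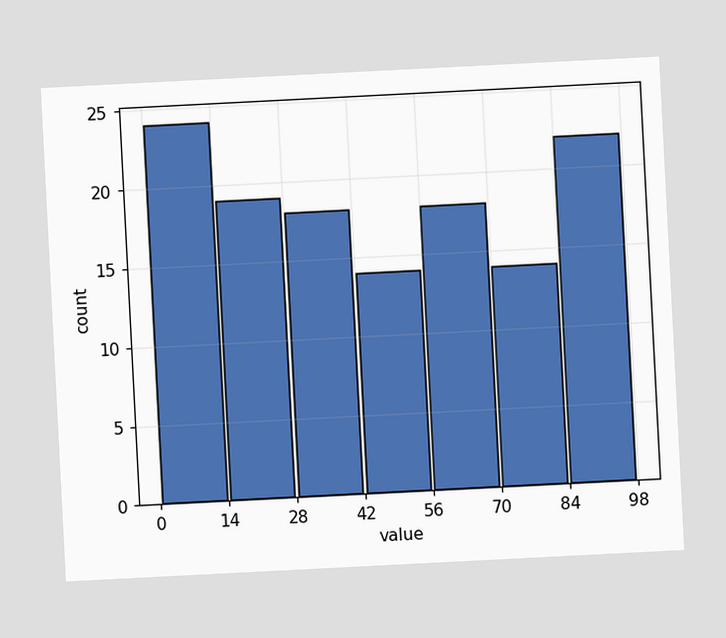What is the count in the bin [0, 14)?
The chart is tilted about 3° counter-clockwise. The [0, 14) bin has height 24.

24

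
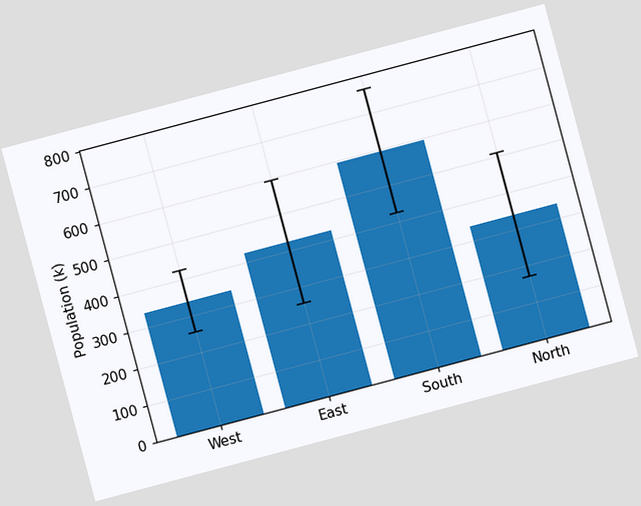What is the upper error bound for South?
765k

The chart is tilted about 15° counter-clockwise. The South bar's upper whisker reaches 765k.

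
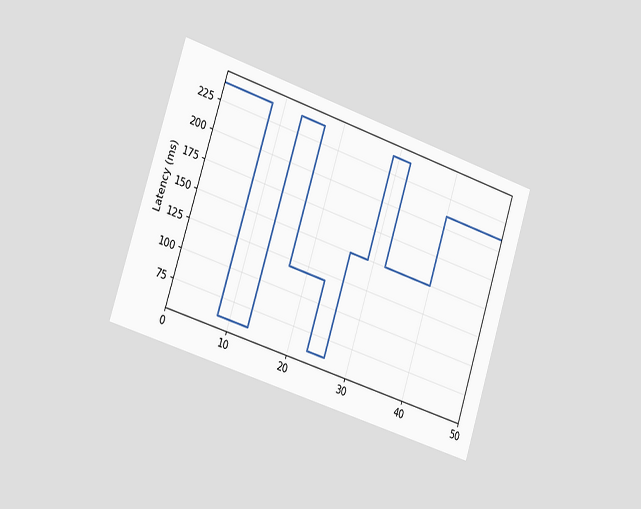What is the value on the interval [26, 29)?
150ms

The chart is tilted about 18° clockwise and viewed slightly from the left. On [26, 29) the step sits at 150ms.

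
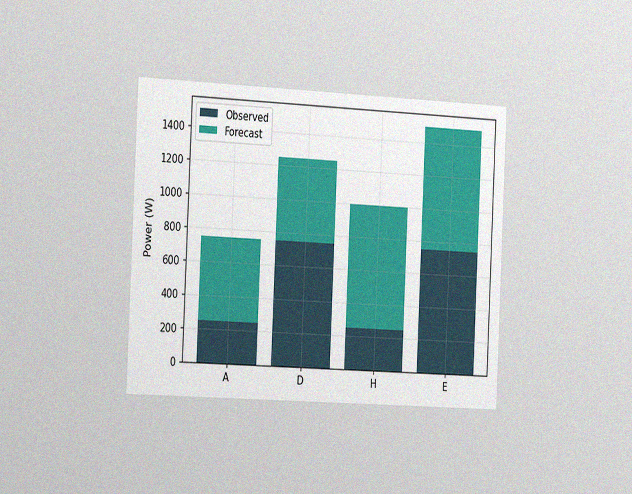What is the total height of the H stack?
The chart is tilted about 3° clockwise and viewed slightly from the left, with some photo noise. The H stack's top reaches 1000W on the y-axis.

1000W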